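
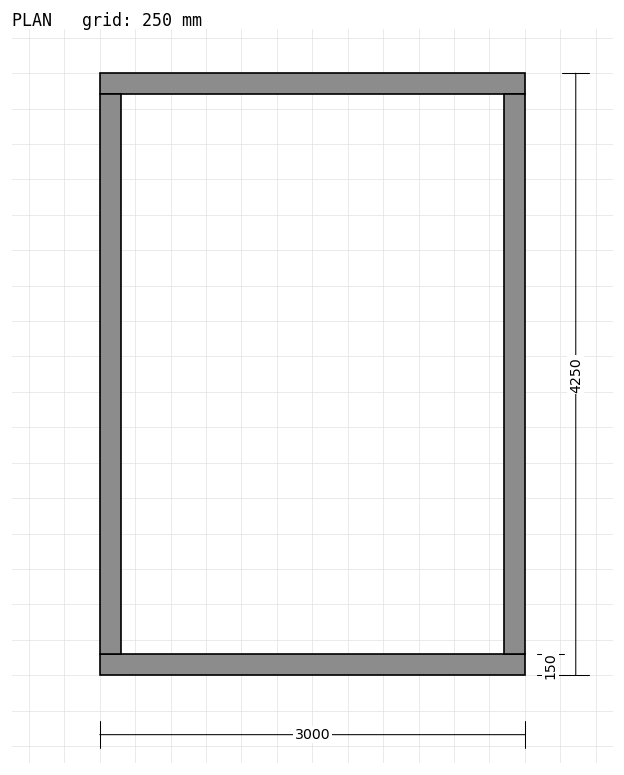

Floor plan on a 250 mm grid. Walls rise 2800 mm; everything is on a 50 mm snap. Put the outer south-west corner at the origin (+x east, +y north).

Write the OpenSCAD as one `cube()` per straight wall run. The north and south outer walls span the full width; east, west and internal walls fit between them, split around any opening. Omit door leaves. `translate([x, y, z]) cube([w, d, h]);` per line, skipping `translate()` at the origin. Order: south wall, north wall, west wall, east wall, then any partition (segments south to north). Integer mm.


cube([3000, 150, 2800]);
translate([0, 4100, 0]) cube([3000, 150, 2800]);
translate([0, 150, 0]) cube([150, 3950, 2800]);
translate([2850, 150, 0]) cube([150, 3950, 2800]);


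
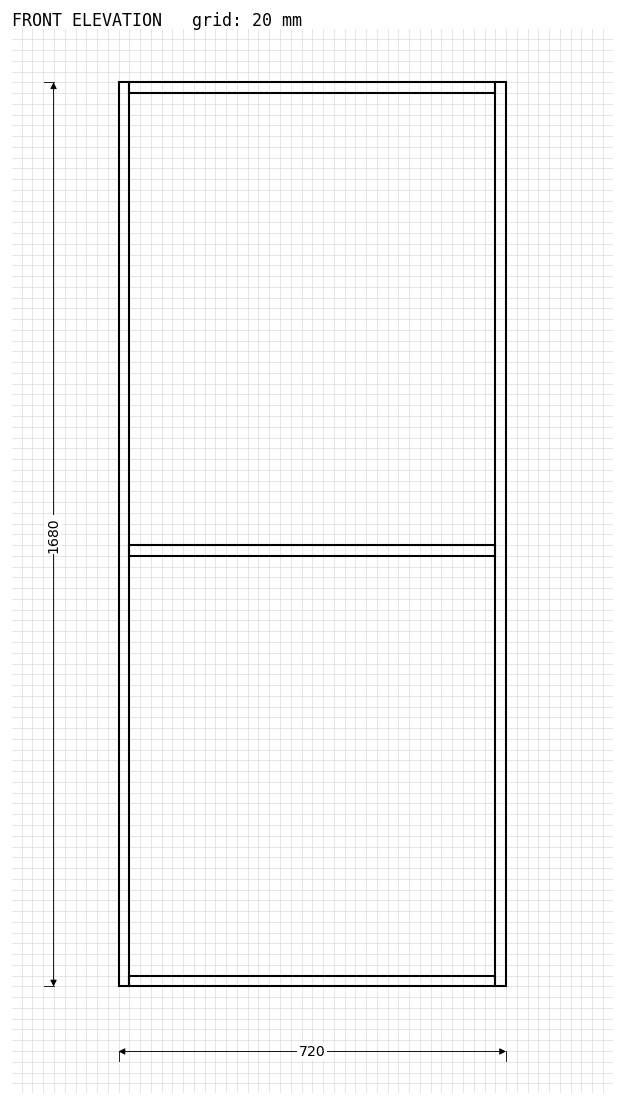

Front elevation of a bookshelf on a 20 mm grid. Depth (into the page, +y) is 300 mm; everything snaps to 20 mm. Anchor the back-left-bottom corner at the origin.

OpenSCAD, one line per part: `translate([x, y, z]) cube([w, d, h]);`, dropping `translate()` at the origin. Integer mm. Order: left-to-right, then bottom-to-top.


cube([20, 300, 1680]);
translate([20, 0, 0]) cube([680, 300, 20]);
translate([20, 0, 800]) cube([680, 300, 20]);
translate([20, 0, 1660]) cube([680, 300, 20]);
translate([700, 0, 0]) cube([20, 300, 1680]);


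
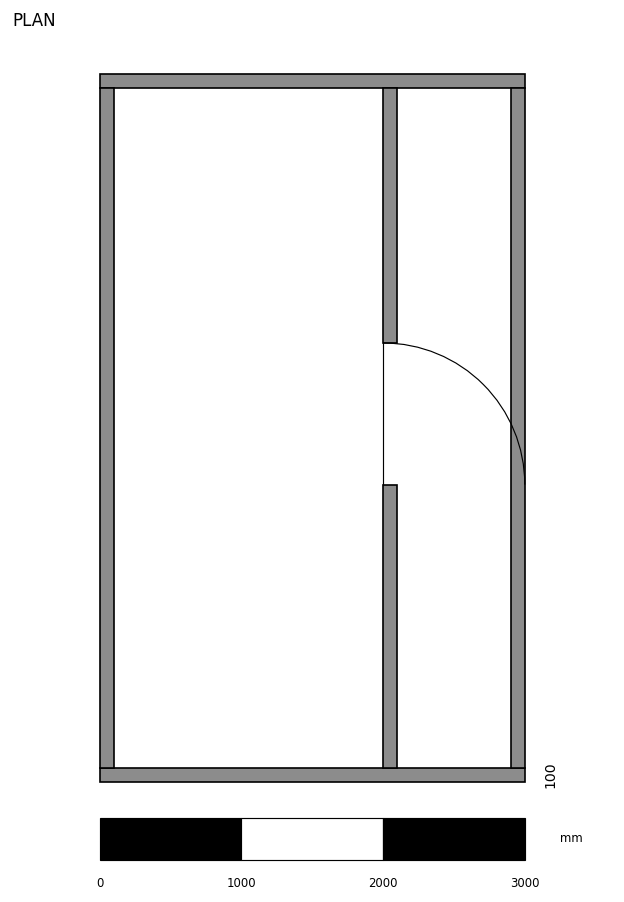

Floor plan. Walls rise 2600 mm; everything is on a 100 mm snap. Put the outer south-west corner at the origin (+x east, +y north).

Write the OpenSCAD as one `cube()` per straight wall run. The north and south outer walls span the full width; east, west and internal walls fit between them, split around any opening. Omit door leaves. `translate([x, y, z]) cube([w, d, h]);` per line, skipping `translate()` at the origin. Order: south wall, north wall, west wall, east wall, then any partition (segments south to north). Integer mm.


cube([3000, 100, 2600]);
translate([0, 4900, 0]) cube([3000, 100, 2600]);
translate([0, 100, 0]) cube([100, 4800, 2600]);
translate([2900, 100, 0]) cube([100, 4800, 2600]);
translate([2000, 100, 0]) cube([100, 2000, 2600]);
translate([2000, 3100, 0]) cube([100, 1800, 2600]);


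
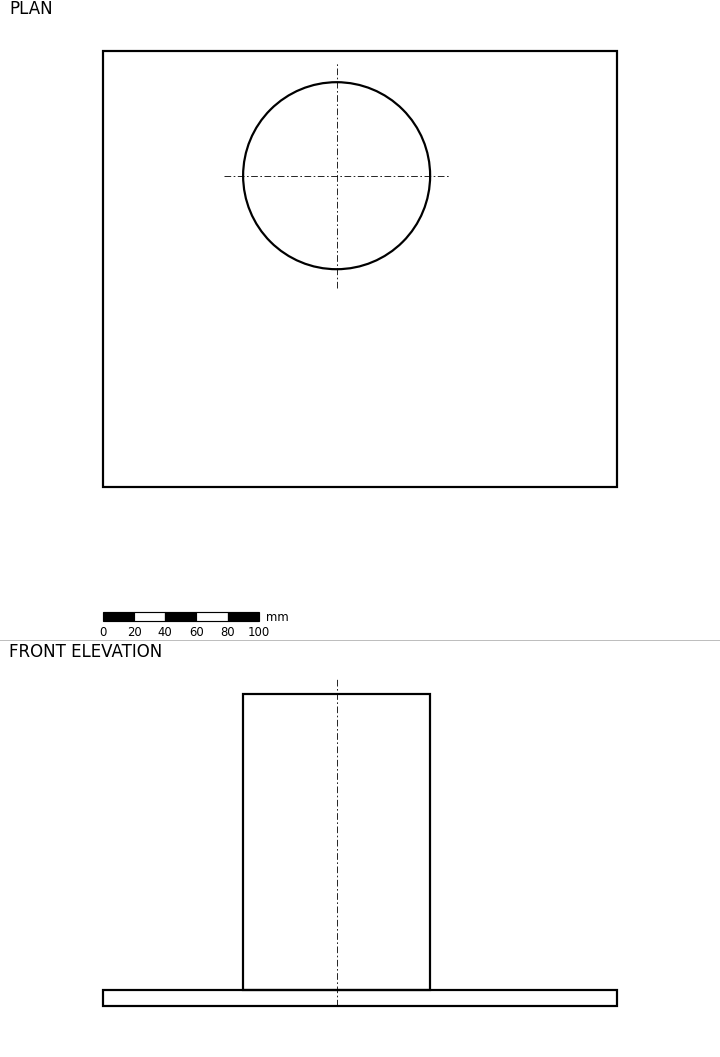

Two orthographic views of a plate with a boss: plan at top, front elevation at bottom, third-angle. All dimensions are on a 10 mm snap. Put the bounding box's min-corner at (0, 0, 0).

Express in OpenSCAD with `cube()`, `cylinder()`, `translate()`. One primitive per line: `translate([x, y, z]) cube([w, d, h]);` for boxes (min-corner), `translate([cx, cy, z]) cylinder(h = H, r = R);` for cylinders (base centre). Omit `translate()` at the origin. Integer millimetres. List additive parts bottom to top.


cube([330, 280, 10]);
translate([150, 200, 10]) cylinder(h = 190, r = 60);


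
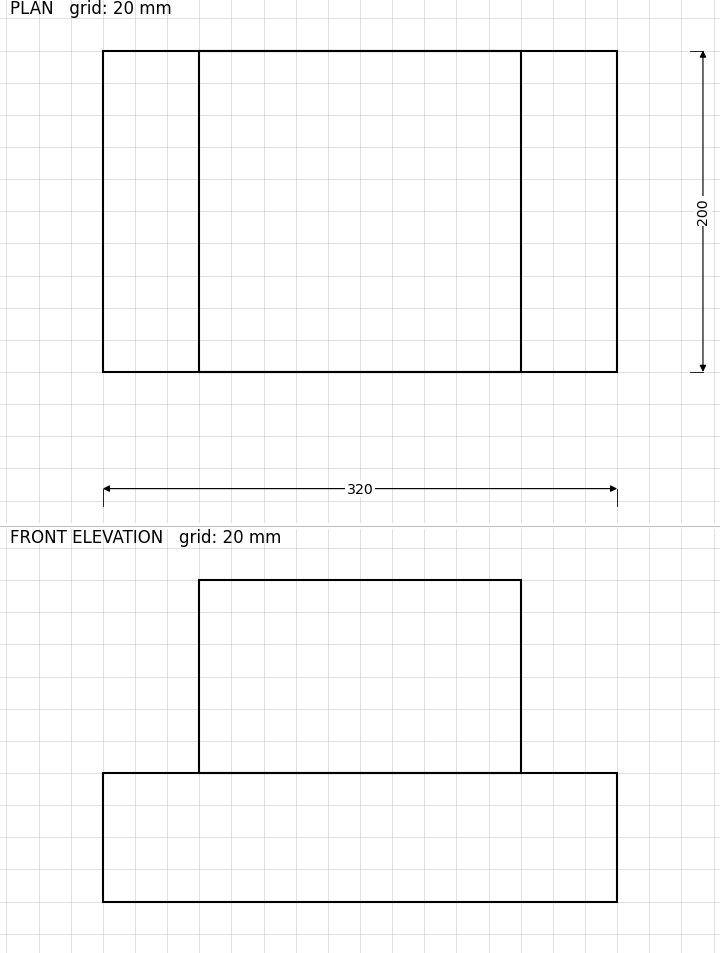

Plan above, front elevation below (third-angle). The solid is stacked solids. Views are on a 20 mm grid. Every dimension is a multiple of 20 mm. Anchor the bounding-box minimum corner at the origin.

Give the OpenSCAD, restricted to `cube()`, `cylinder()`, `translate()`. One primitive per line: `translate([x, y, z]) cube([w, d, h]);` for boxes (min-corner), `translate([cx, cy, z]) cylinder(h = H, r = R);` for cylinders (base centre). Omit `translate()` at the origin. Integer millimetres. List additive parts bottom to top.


cube([320, 200, 80]);
translate([60, 0, 80]) cube([200, 200, 120]);


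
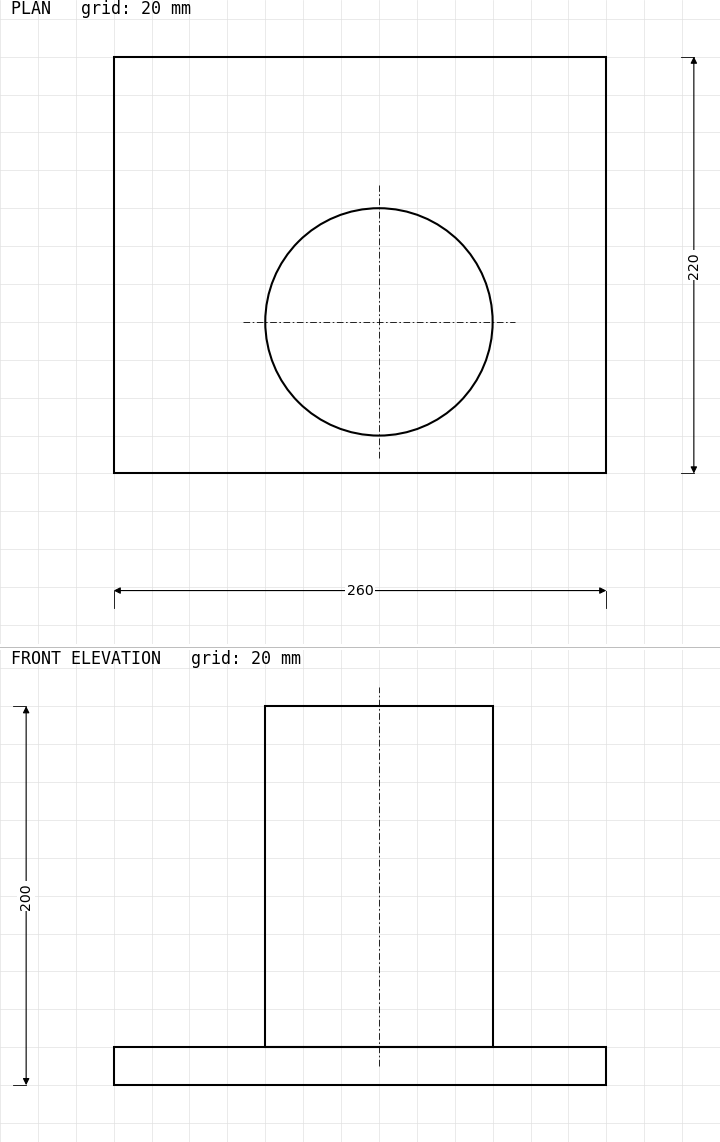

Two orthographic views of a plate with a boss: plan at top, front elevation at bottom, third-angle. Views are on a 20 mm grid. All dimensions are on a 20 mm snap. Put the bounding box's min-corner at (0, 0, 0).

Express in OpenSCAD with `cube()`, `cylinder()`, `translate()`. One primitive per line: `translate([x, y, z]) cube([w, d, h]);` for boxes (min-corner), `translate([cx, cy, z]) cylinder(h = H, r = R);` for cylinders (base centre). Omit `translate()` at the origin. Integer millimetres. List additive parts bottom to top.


cube([260, 220, 20]);
translate([140, 80, 20]) cylinder(h = 180, r = 60);


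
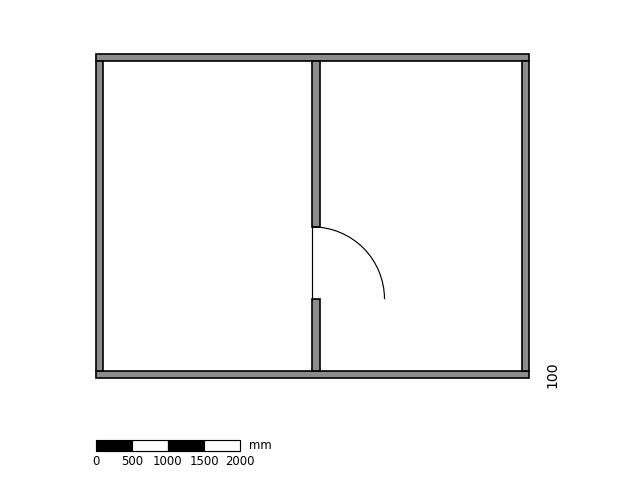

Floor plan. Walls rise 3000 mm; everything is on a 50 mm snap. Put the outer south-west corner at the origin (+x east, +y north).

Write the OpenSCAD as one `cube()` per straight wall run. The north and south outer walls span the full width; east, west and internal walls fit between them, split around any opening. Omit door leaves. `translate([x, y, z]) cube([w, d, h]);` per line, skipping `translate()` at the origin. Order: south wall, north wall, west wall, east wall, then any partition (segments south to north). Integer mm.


cube([6000, 100, 3000]);
translate([0, 4400, 0]) cube([6000, 100, 3000]);
translate([0, 100, 0]) cube([100, 4300, 3000]);
translate([5900, 100, 0]) cube([100, 4300, 3000]);
translate([3000, 100, 0]) cube([100, 1000, 3000]);
translate([3000, 2100, 0]) cube([100, 2300, 3000]);


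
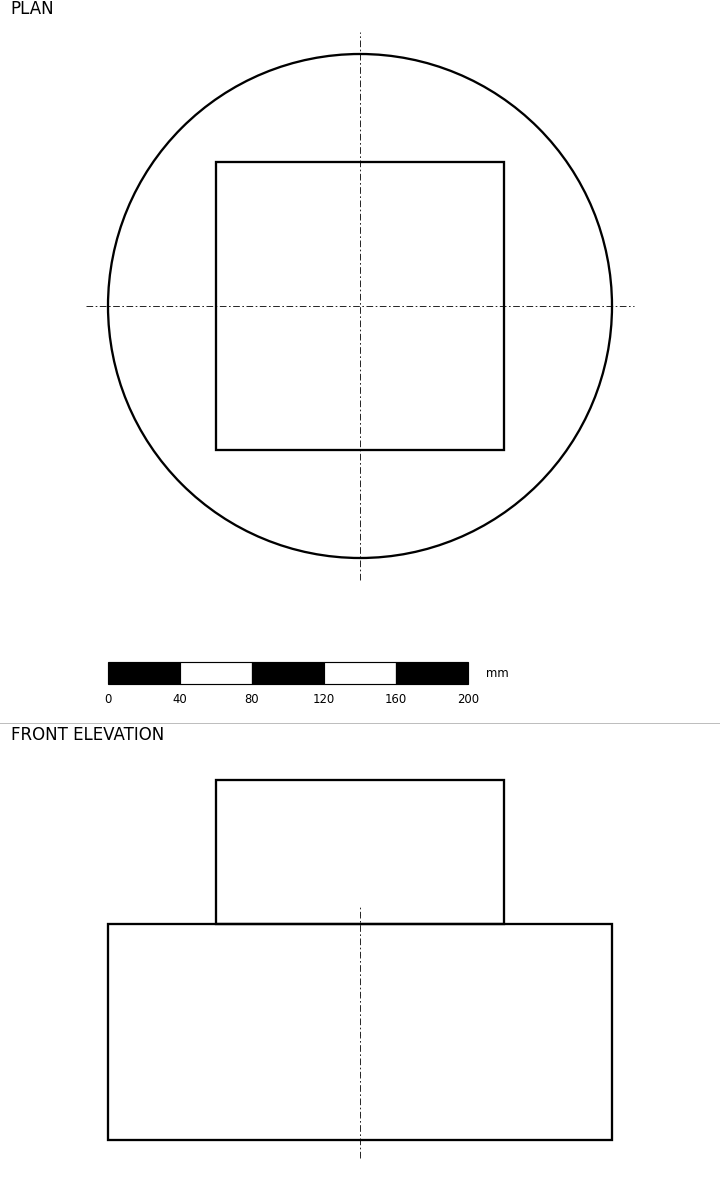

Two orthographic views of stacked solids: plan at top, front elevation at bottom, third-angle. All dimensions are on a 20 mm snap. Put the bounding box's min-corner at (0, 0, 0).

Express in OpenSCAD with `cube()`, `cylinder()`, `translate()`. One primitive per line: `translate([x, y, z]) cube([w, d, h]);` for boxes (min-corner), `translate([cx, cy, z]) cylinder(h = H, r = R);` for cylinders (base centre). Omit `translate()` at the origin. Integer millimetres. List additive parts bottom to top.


translate([140, 140, 0]) cylinder(h = 120, r = 140);
translate([60, 60, 120]) cube([160, 160, 80]);


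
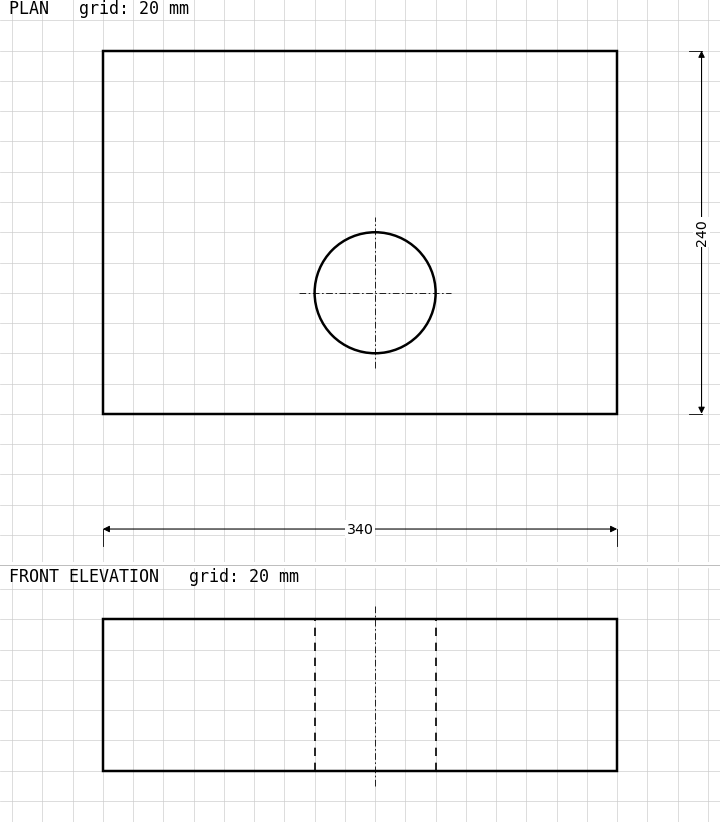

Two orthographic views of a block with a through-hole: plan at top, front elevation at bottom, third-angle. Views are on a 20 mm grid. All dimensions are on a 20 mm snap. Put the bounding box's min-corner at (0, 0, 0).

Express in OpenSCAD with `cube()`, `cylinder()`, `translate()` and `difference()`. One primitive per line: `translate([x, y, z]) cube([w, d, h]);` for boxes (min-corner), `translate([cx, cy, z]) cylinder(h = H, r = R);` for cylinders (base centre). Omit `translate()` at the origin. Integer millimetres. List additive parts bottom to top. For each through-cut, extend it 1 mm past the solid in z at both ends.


difference() {
  cube([340, 240, 100]);
  translate([180, 80, -1]) cylinder(h = 102, r = 40);
}


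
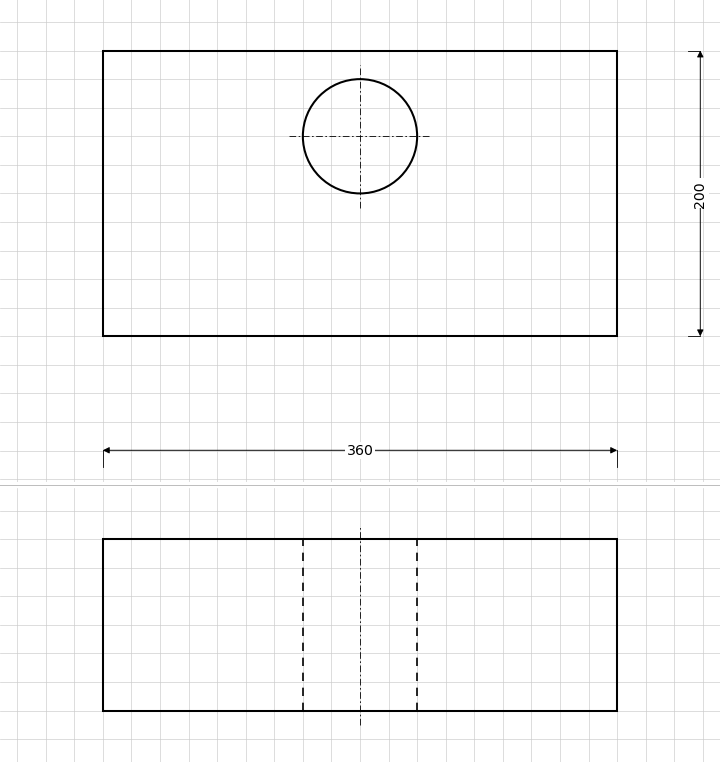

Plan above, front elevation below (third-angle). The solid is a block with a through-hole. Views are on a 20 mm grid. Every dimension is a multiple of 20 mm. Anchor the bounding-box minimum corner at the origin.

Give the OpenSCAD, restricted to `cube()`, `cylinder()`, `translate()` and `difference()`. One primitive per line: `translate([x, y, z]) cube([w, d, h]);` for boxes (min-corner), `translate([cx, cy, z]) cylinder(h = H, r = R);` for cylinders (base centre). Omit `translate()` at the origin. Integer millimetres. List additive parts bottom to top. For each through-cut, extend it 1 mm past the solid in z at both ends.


difference() {
  cube([360, 200, 120]);
  translate([180, 140, -1]) cylinder(h = 122, r = 40);
}


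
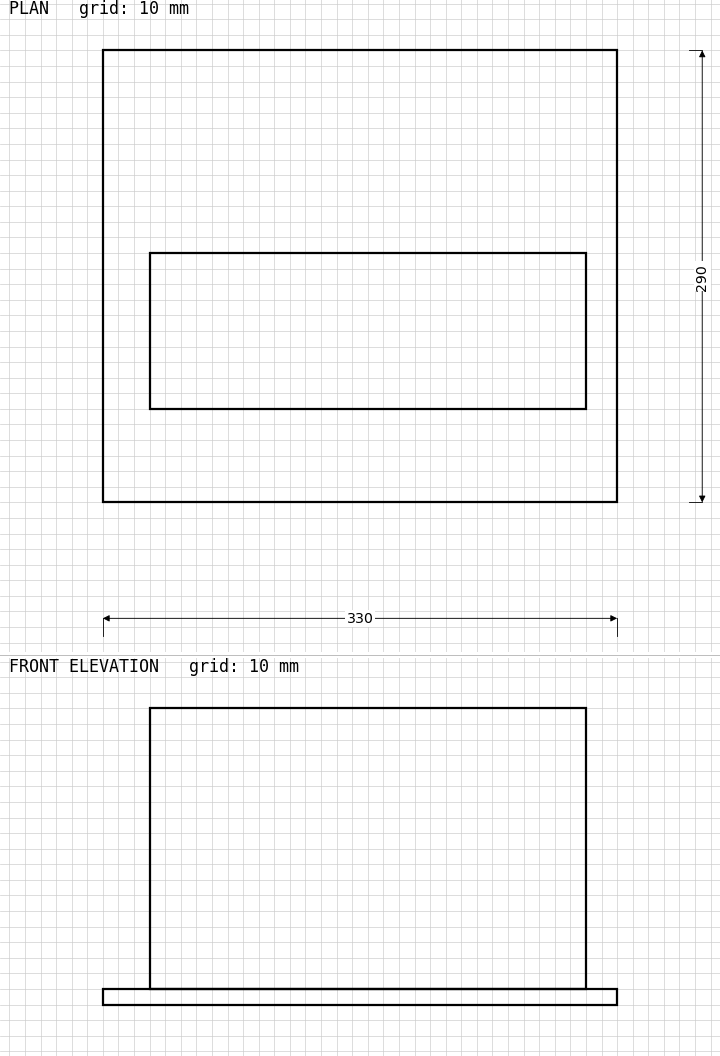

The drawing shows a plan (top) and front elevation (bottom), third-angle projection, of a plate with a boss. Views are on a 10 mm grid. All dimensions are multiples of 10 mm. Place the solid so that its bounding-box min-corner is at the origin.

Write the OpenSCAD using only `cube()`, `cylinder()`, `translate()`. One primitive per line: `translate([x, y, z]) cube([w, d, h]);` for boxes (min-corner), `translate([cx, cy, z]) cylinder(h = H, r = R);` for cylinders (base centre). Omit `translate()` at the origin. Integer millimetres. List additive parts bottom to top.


cube([330, 290, 10]);
translate([30, 60, 10]) cube([280, 100, 180]);


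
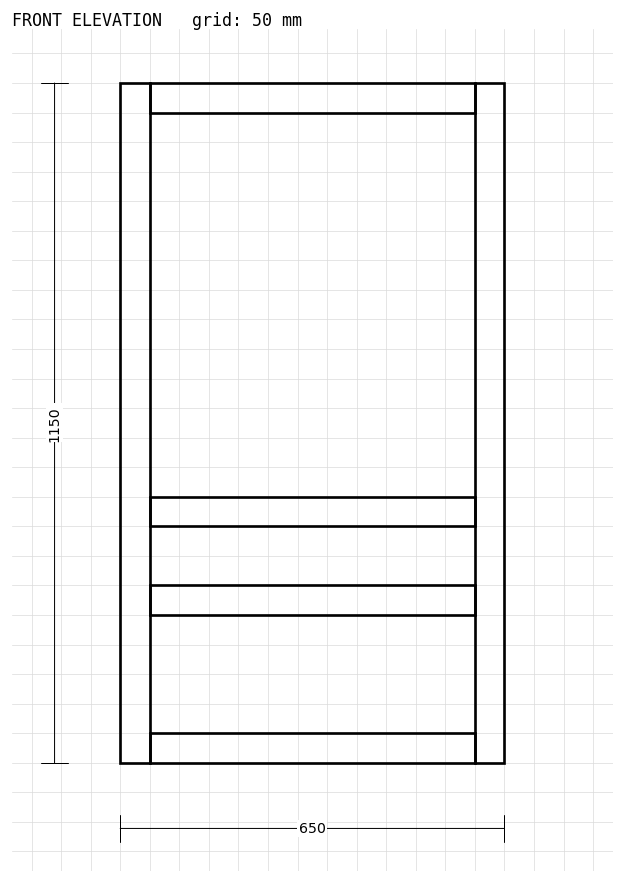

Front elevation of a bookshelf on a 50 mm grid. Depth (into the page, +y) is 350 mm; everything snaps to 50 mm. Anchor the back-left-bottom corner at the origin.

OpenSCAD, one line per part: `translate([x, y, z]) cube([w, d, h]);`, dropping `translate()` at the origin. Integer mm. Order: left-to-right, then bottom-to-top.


cube([50, 350, 1150]);
translate([50, 0, 0]) cube([550, 350, 50]);
translate([50, 0, 250]) cube([550, 350, 50]);
translate([50, 0, 400]) cube([550, 350, 50]);
translate([50, 0, 1100]) cube([550, 350, 50]);
translate([600, 0, 0]) cube([50, 350, 1150]);


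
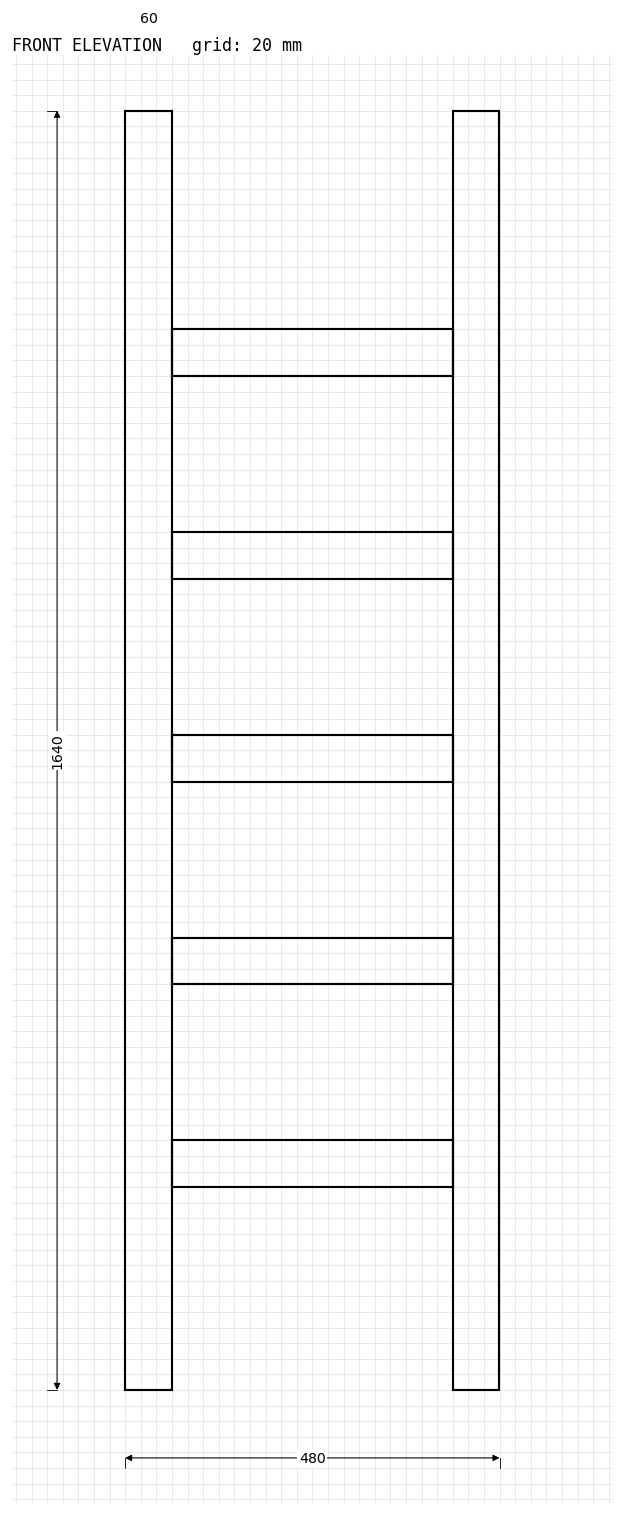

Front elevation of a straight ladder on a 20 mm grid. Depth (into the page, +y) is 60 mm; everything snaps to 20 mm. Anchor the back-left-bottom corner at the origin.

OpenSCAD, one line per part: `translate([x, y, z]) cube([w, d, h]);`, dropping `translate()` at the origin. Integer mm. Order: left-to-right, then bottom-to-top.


cube([60, 60, 1640]);
translate([60, 0, 260]) cube([360, 60, 60]);
translate([60, 0, 520]) cube([360, 60, 60]);
translate([60, 0, 780]) cube([360, 60, 60]);
translate([60, 0, 1040]) cube([360, 60, 60]);
translate([60, 0, 1300]) cube([360, 60, 60]);
translate([420, 0, 0]) cube([60, 60, 1640]);


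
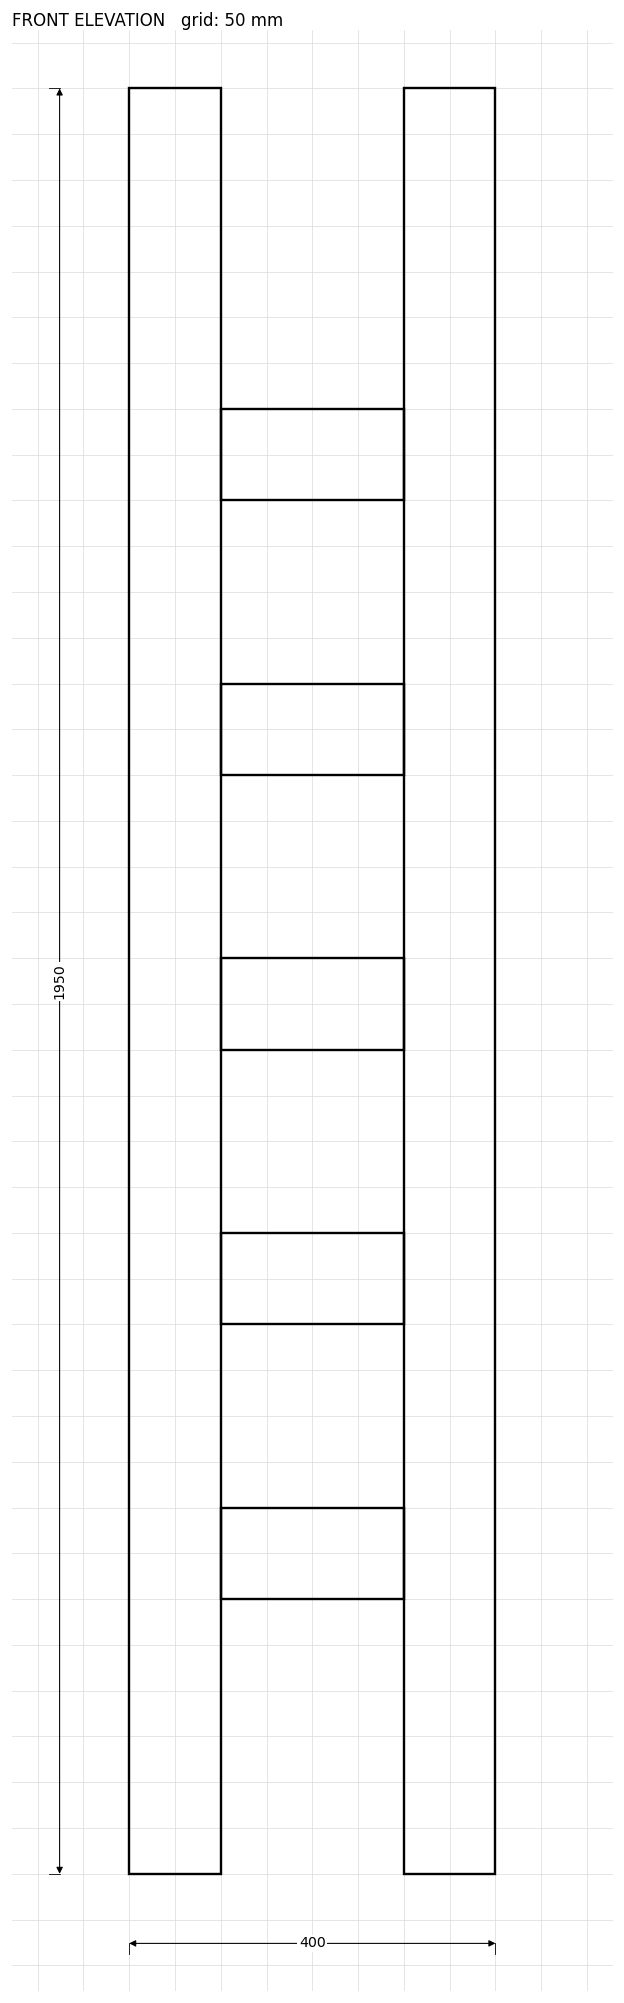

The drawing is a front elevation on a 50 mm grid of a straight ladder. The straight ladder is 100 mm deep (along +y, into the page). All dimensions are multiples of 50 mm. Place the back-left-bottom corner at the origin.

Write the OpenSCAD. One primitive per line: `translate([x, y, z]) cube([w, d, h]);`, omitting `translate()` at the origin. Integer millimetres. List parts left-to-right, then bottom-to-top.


cube([100, 100, 1950]);
translate([100, 0, 300]) cube([200, 100, 100]);
translate([100, 0, 600]) cube([200, 100, 100]);
translate([100, 0, 900]) cube([200, 100, 100]);
translate([100, 0, 1200]) cube([200, 100, 100]);
translate([100, 0, 1500]) cube([200, 100, 100]);
translate([300, 0, 0]) cube([100, 100, 1950]);


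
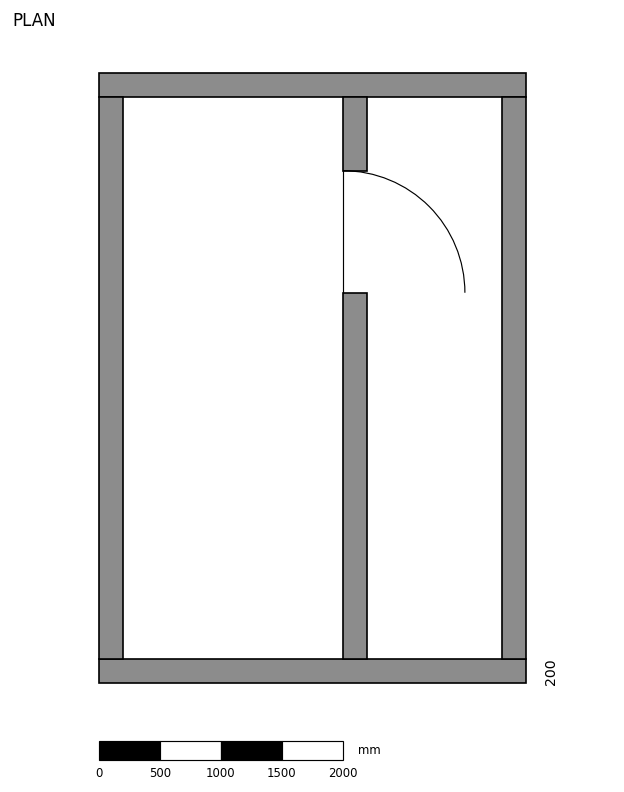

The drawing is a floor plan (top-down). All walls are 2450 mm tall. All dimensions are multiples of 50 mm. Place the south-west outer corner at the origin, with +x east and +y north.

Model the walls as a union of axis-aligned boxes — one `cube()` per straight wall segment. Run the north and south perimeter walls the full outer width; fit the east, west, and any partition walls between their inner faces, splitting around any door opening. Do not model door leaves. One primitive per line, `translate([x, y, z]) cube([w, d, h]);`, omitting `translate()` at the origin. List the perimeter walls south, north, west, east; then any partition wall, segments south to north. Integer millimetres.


cube([3500, 200, 2450]);
translate([0, 4800, 0]) cube([3500, 200, 2450]);
translate([0, 200, 0]) cube([200, 4600, 2450]);
translate([3300, 200, 0]) cube([200, 4600, 2450]);
translate([2000, 200, 0]) cube([200, 3000, 2450]);
translate([2000, 4200, 0]) cube([200, 600, 2450]);


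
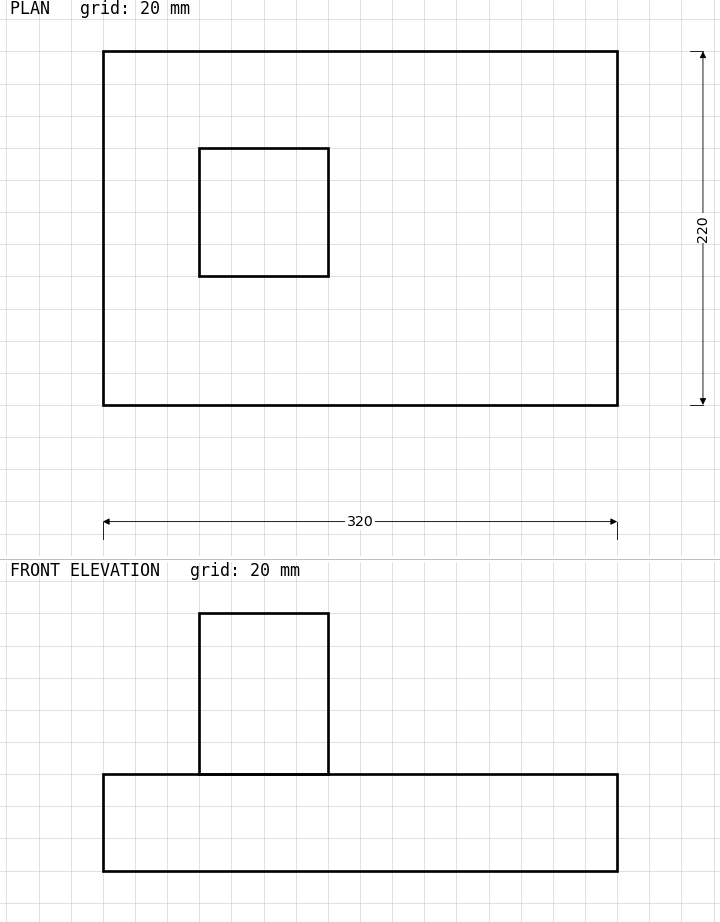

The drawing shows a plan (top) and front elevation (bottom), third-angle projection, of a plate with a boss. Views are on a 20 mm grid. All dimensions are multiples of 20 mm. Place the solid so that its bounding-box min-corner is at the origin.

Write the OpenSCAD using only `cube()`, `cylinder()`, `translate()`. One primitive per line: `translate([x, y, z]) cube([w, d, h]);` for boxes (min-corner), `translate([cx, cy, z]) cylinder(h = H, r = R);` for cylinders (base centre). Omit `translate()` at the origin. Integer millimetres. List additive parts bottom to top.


cube([320, 220, 60]);
translate([60, 80, 60]) cube([80, 80, 100]);


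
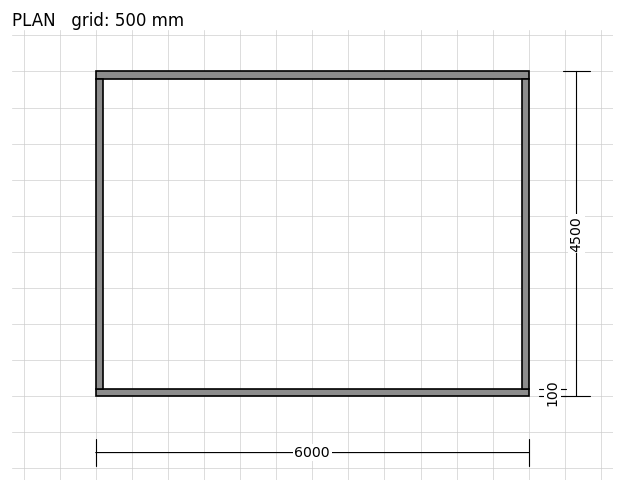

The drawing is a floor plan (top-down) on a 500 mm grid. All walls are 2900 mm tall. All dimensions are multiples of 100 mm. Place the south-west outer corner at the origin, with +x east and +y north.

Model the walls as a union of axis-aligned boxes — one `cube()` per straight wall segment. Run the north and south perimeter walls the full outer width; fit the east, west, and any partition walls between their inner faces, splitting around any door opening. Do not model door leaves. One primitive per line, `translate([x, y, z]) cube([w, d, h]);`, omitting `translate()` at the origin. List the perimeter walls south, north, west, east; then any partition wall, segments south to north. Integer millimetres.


cube([6000, 100, 2900]);
translate([0, 4400, 0]) cube([6000, 100, 2900]);
translate([0, 100, 0]) cube([100, 4300, 2900]);
translate([5900, 100, 0]) cube([100, 4300, 2900]);


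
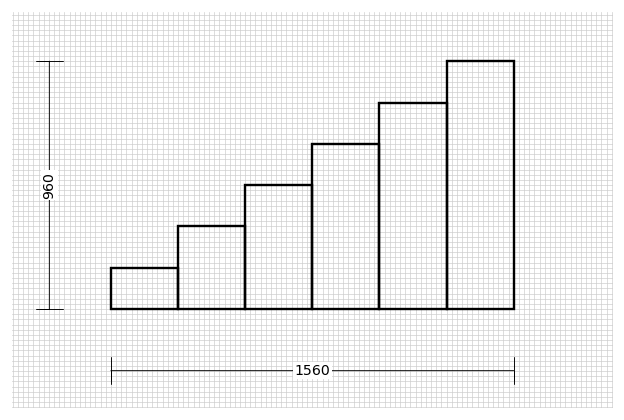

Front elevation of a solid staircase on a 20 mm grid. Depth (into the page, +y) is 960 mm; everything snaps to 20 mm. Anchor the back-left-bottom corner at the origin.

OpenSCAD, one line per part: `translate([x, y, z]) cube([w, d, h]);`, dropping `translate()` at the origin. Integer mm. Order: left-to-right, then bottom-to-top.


cube([260, 960, 160]);
translate([260, 0, 0]) cube([260, 960, 320]);
translate([520, 0, 0]) cube([260, 960, 480]);
translate([780, 0, 0]) cube([260, 960, 640]);
translate([1040, 0, 0]) cube([260, 960, 800]);
translate([1300, 0, 0]) cube([260, 960, 960]);


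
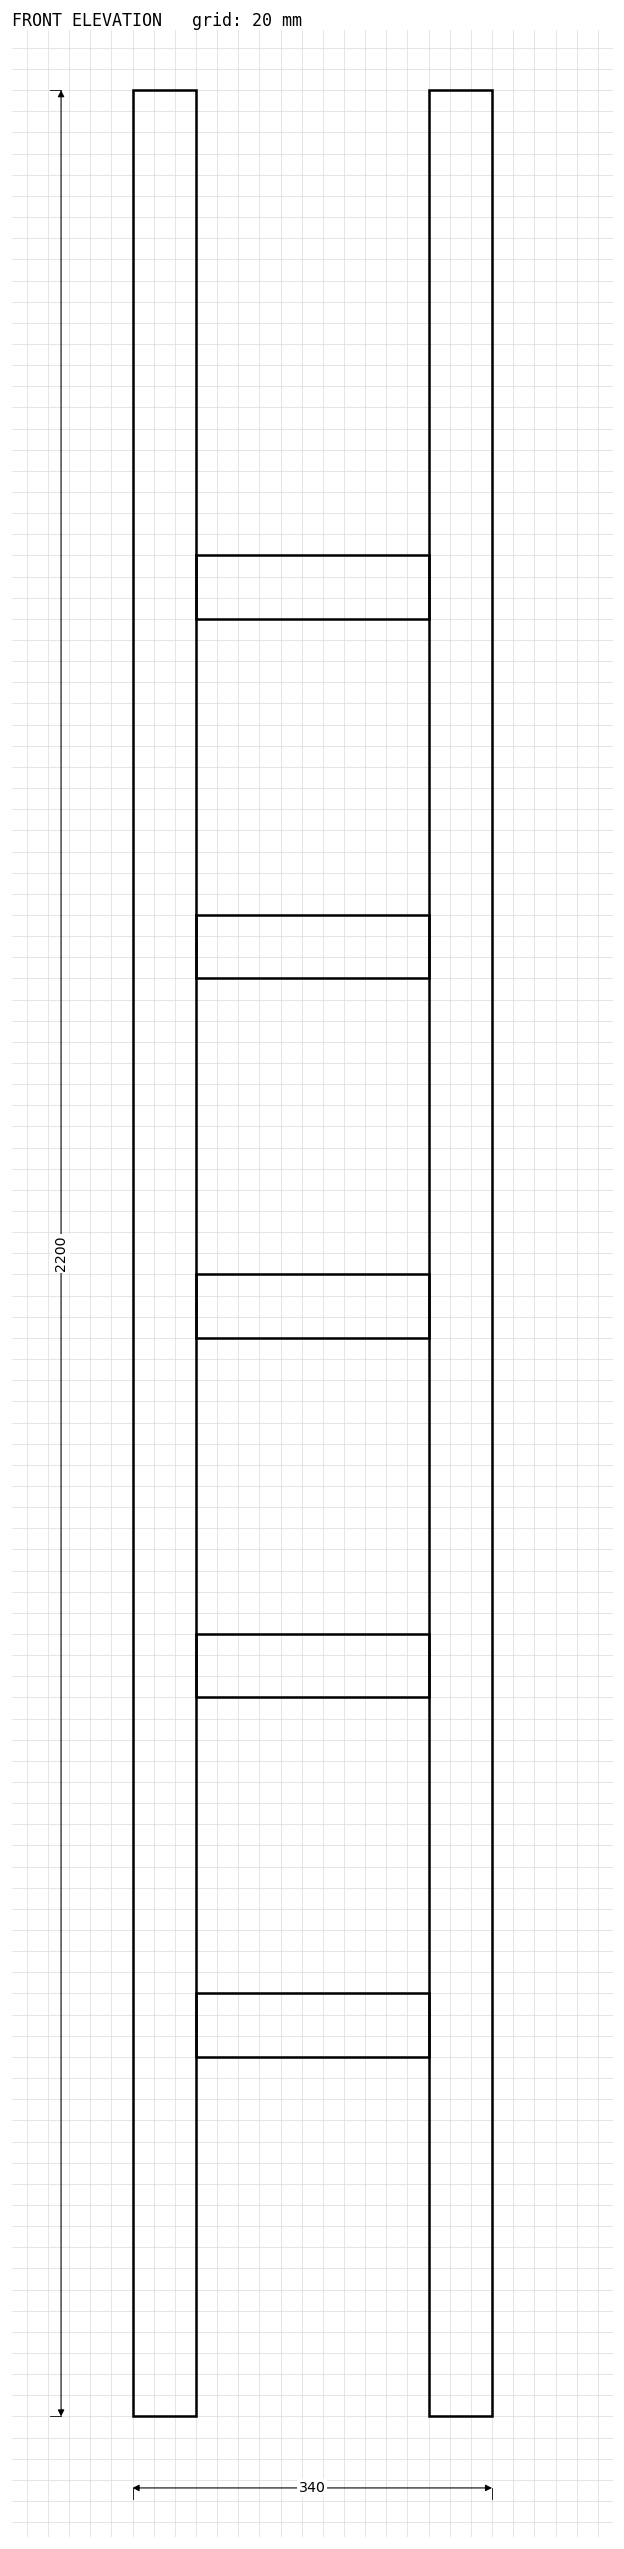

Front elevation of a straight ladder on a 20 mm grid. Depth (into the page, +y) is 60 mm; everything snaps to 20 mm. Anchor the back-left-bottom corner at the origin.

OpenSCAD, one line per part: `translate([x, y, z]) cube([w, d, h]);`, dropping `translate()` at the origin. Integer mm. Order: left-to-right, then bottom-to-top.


cube([60, 60, 2200]);
translate([60, 0, 340]) cube([220, 60, 60]);
translate([60, 0, 680]) cube([220, 60, 60]);
translate([60, 0, 1020]) cube([220, 60, 60]);
translate([60, 0, 1360]) cube([220, 60, 60]);
translate([60, 0, 1700]) cube([220, 60, 60]);
translate([280, 0, 0]) cube([60, 60, 2200]);


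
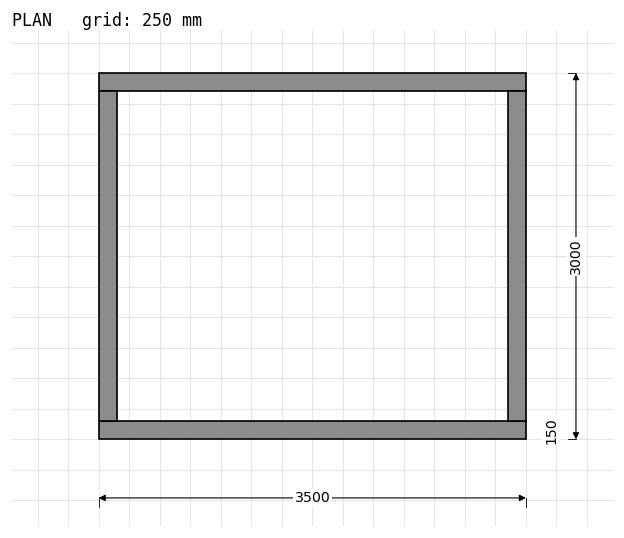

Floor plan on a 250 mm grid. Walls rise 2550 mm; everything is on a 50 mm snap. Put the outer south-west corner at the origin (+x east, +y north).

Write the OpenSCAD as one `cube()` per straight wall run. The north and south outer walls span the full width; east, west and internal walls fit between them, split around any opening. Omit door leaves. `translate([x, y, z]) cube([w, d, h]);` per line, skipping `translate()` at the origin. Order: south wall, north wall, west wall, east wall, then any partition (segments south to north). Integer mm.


cube([3500, 150, 2550]);
translate([0, 2850, 0]) cube([3500, 150, 2550]);
translate([0, 150, 0]) cube([150, 2700, 2550]);
translate([3350, 150, 0]) cube([150, 2700, 2550]);


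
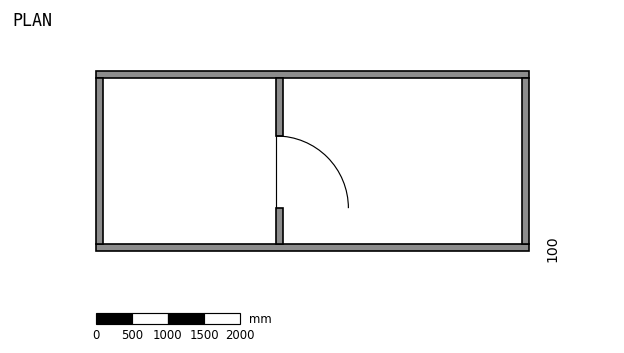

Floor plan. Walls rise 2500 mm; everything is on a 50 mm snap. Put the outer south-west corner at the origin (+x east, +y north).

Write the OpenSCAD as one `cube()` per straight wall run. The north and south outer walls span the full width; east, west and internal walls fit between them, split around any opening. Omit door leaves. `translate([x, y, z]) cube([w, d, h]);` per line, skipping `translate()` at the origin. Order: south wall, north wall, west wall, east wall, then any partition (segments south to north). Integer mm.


cube([6000, 100, 2500]);
translate([0, 2400, 0]) cube([6000, 100, 2500]);
translate([0, 100, 0]) cube([100, 2300, 2500]);
translate([5900, 100, 0]) cube([100, 2300, 2500]);
translate([2500, 100, 0]) cube([100, 500, 2500]);
translate([2500, 1600, 0]) cube([100, 800, 2500]);


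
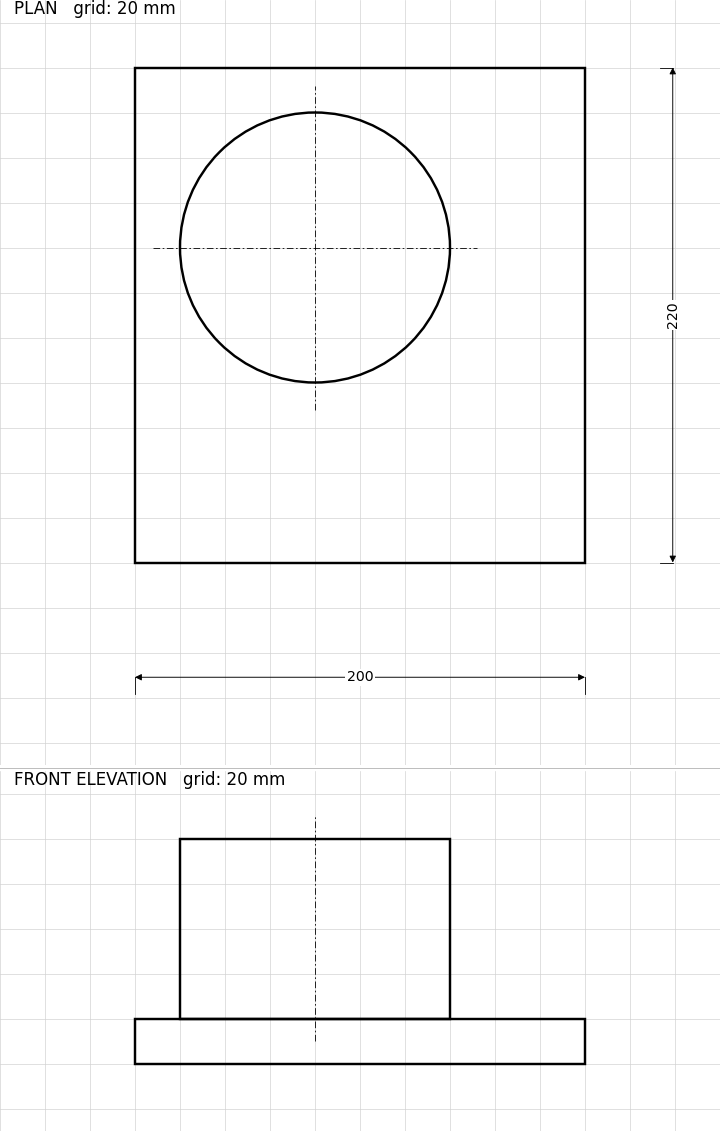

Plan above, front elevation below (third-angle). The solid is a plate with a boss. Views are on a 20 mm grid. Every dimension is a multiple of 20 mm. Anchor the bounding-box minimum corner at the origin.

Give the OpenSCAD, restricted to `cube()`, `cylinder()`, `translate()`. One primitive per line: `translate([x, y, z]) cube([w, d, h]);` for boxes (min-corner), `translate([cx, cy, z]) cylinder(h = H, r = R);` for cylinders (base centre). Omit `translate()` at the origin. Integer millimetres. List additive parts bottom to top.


cube([200, 220, 20]);
translate([80, 140, 20]) cylinder(h = 80, r = 60);


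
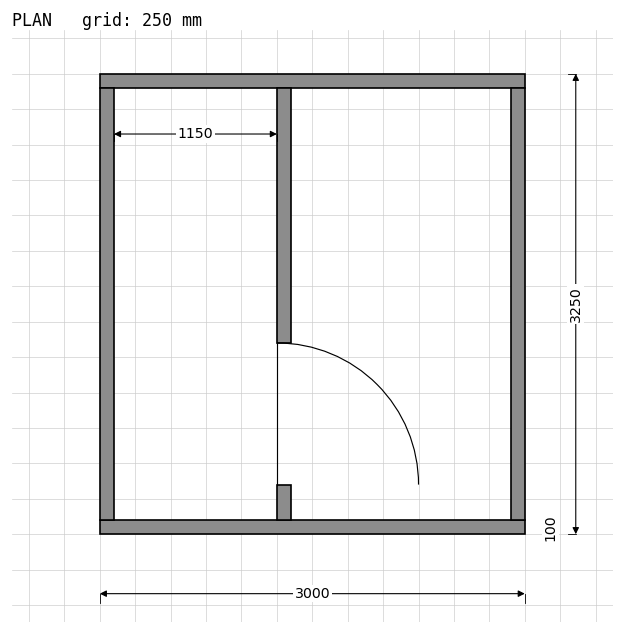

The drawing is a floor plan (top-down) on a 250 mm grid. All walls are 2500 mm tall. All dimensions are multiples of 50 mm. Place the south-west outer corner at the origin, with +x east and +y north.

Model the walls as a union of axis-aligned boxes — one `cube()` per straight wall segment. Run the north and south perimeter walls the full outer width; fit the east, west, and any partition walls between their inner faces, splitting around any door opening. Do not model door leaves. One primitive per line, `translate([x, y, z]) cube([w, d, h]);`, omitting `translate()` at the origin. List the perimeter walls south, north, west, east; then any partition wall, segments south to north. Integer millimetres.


cube([3000, 100, 2500]);
translate([0, 3150, 0]) cube([3000, 100, 2500]);
translate([0, 100, 0]) cube([100, 3050, 2500]);
translate([2900, 100, 0]) cube([100, 3050, 2500]);
translate([1250, 100, 0]) cube([100, 250, 2500]);
translate([1250, 1350, 0]) cube([100, 1800, 2500]);


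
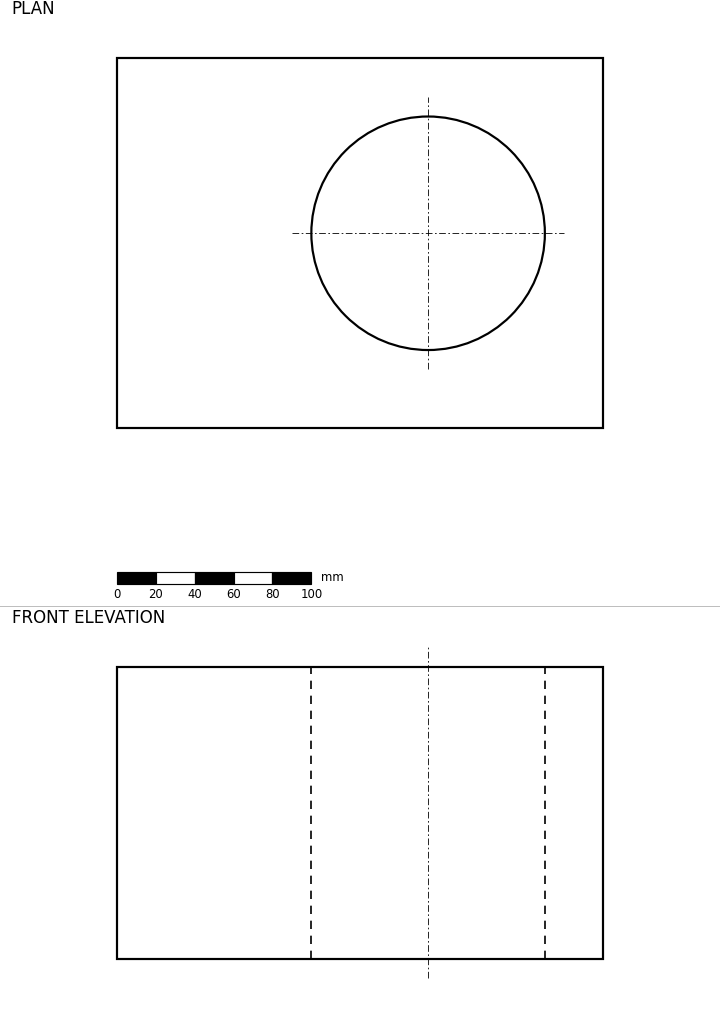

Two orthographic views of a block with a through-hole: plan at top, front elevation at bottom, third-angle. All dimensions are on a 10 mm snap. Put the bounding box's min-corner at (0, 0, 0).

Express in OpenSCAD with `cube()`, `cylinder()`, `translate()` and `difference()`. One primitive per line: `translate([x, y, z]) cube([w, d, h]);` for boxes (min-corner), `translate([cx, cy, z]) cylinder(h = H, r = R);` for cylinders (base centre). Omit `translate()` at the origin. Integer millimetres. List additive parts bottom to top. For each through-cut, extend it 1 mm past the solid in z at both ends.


difference() {
  cube([250, 190, 150]);
  translate([160, 100, -1]) cylinder(h = 152, r = 60);
}


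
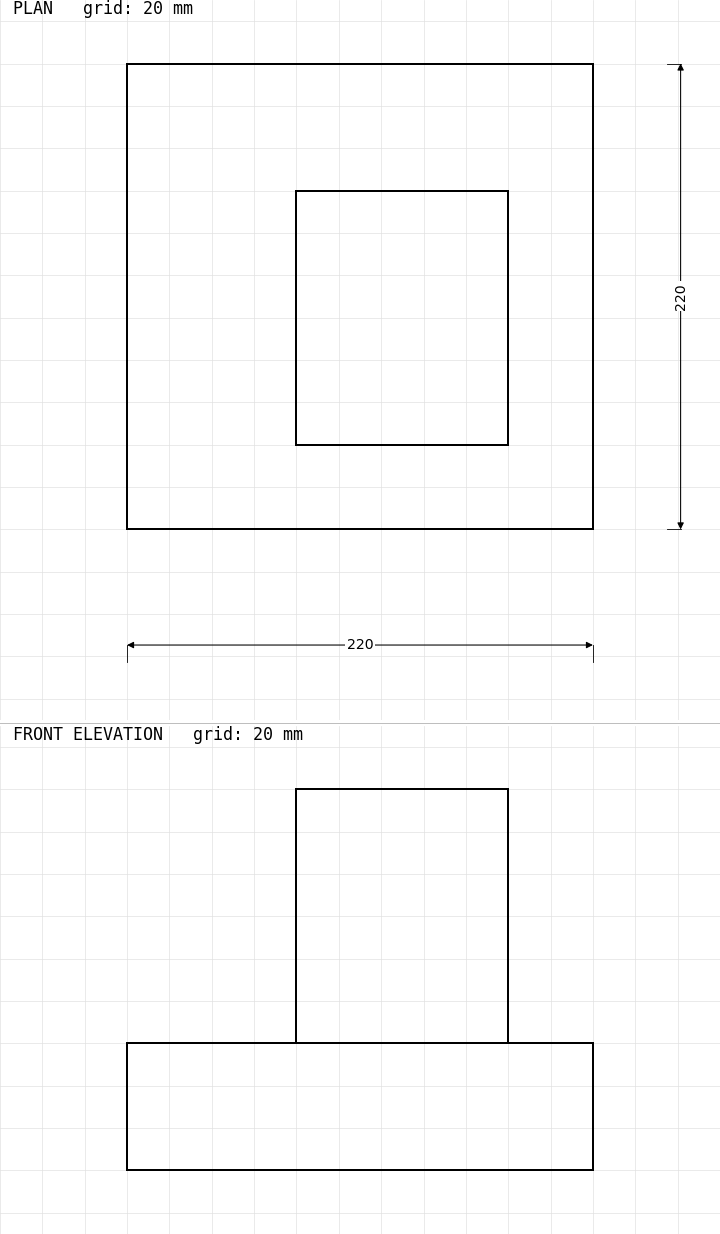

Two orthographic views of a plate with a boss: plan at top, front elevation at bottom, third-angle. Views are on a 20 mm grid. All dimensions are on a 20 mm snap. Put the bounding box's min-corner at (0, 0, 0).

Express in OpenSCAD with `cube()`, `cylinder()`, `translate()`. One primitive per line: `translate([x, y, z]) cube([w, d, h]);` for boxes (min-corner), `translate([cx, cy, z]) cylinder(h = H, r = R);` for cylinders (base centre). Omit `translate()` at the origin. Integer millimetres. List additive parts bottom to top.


cube([220, 220, 60]);
translate([80, 40, 60]) cube([100, 120, 120]);


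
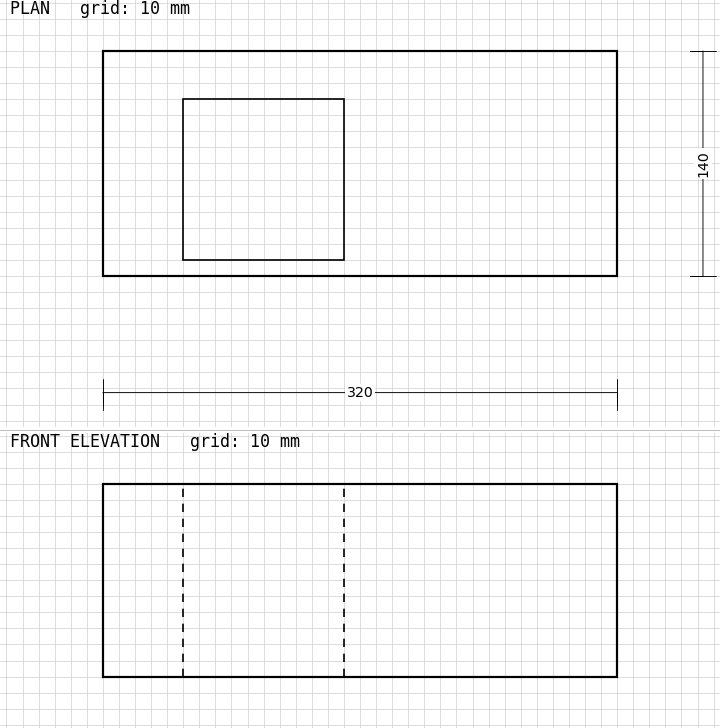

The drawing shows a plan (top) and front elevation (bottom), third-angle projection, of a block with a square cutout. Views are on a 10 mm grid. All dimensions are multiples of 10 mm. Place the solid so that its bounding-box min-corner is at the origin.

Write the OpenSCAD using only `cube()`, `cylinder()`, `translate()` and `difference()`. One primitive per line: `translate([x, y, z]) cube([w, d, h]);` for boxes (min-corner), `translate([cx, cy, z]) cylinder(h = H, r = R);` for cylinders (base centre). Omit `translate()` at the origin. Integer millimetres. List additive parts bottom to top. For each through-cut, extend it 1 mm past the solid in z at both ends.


difference() {
  cube([320, 140, 120]);
  translate([50, 10, -1]) cube([100, 100, 122]);
}


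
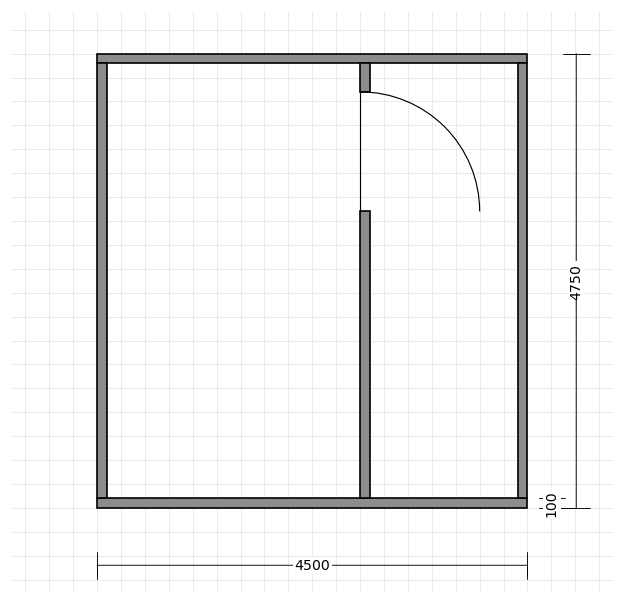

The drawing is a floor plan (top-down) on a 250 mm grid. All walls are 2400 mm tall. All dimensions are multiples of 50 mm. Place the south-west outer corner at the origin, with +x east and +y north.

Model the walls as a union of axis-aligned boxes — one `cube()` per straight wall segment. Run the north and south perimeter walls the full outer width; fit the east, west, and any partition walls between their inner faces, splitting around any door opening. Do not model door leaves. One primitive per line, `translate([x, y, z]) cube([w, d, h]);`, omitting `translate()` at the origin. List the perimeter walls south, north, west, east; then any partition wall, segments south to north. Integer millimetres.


cube([4500, 100, 2400]);
translate([0, 4650, 0]) cube([4500, 100, 2400]);
translate([0, 100, 0]) cube([100, 4550, 2400]);
translate([4400, 100, 0]) cube([100, 4550, 2400]);
translate([2750, 100, 0]) cube([100, 3000, 2400]);
translate([2750, 4350, 0]) cube([100, 300, 2400]);


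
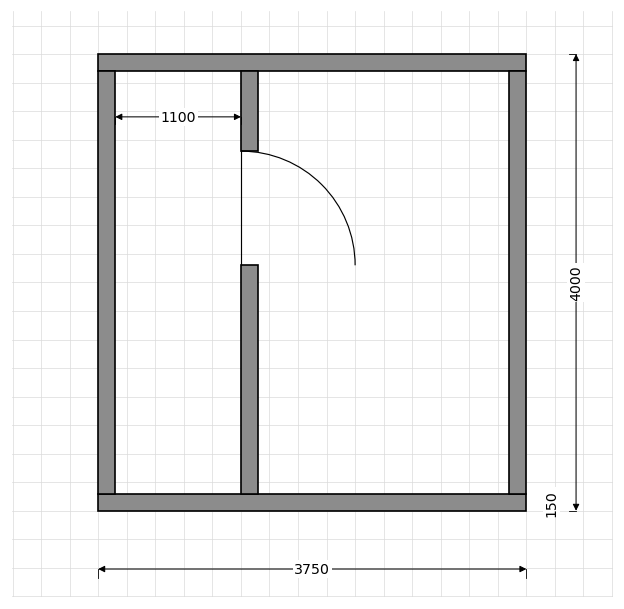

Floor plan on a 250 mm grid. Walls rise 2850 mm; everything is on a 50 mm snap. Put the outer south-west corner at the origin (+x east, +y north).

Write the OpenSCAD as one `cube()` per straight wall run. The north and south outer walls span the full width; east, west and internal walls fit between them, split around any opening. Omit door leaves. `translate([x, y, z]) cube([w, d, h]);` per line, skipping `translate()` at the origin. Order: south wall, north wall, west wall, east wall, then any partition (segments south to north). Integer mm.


cube([3750, 150, 2850]);
translate([0, 3850, 0]) cube([3750, 150, 2850]);
translate([0, 150, 0]) cube([150, 3700, 2850]);
translate([3600, 150, 0]) cube([150, 3700, 2850]);
translate([1250, 150, 0]) cube([150, 2000, 2850]);
translate([1250, 3150, 0]) cube([150, 700, 2850]);


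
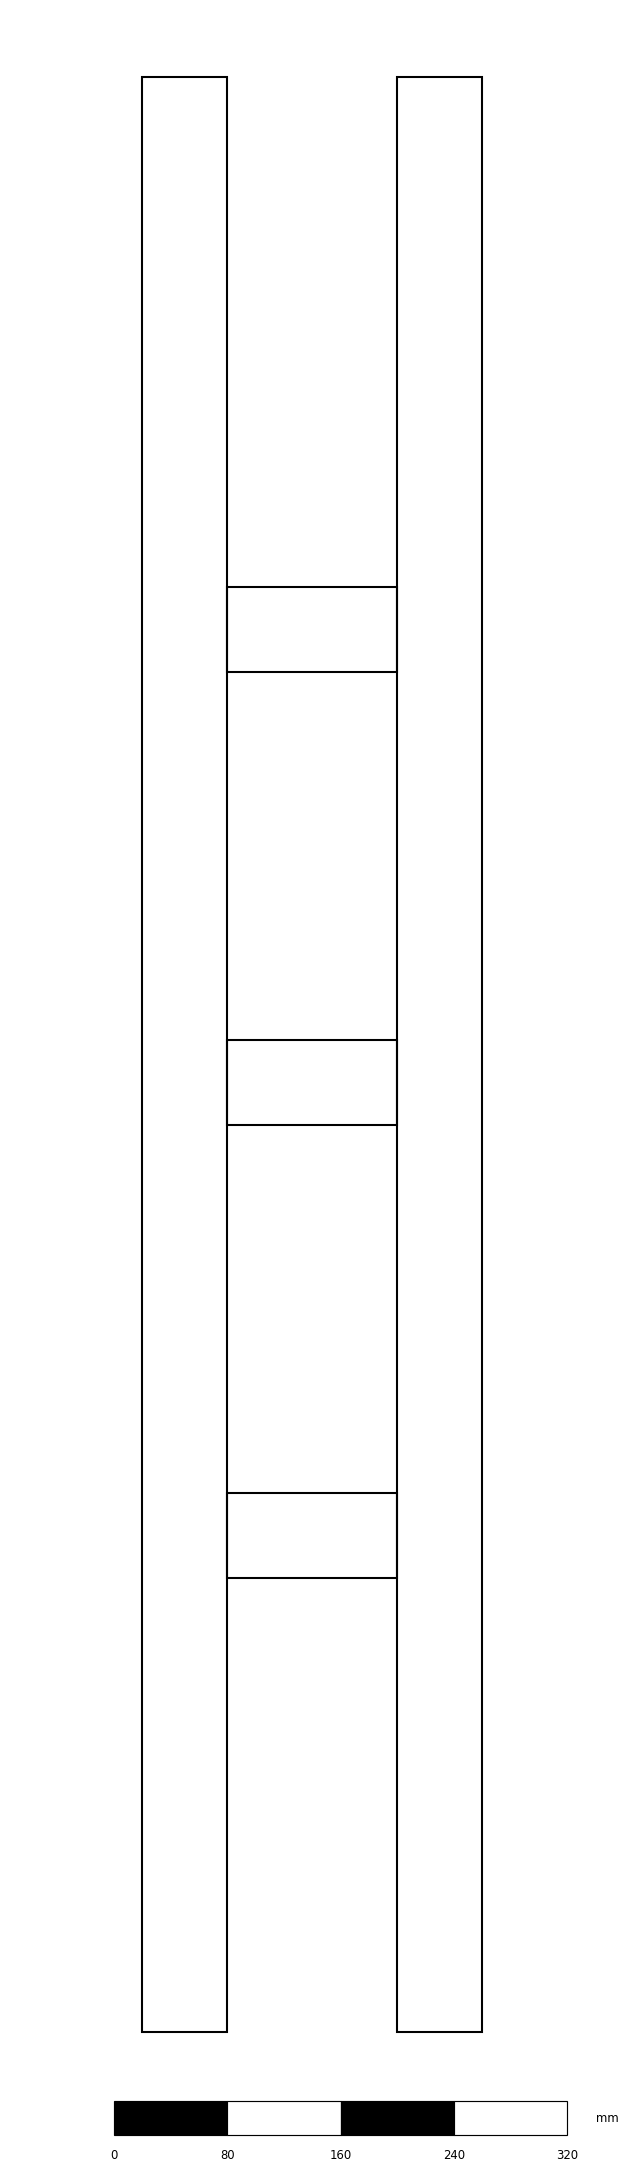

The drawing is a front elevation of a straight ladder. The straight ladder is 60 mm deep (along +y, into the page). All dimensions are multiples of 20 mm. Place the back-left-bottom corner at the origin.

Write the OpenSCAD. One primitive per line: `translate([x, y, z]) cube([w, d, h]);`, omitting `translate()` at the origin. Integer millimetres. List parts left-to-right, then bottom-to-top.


cube([60, 60, 1380]);
translate([60, 0, 320]) cube([120, 60, 60]);
translate([60, 0, 640]) cube([120, 60, 60]);
translate([60, 0, 960]) cube([120, 60, 60]);
translate([180, 0, 0]) cube([60, 60, 1380]);


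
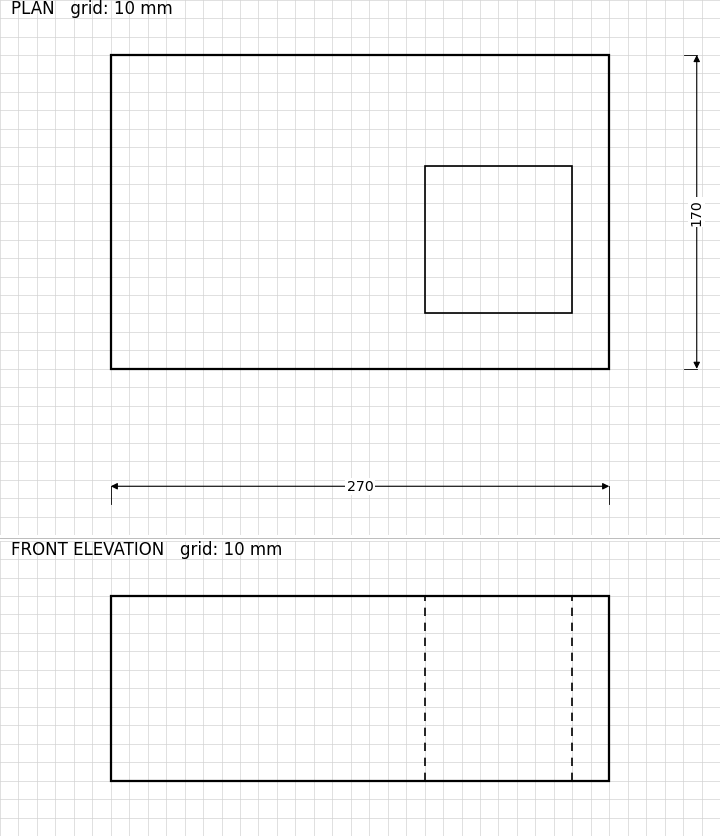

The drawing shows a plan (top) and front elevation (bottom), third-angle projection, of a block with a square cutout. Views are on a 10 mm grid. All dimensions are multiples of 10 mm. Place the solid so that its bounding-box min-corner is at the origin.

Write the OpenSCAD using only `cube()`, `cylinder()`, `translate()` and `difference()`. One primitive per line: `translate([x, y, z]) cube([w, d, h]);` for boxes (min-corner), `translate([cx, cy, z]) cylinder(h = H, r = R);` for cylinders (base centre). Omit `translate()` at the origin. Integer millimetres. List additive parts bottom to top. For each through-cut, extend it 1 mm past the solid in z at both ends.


difference() {
  cube([270, 170, 100]);
  translate([170, 30, -1]) cube([80, 80, 102]);
}


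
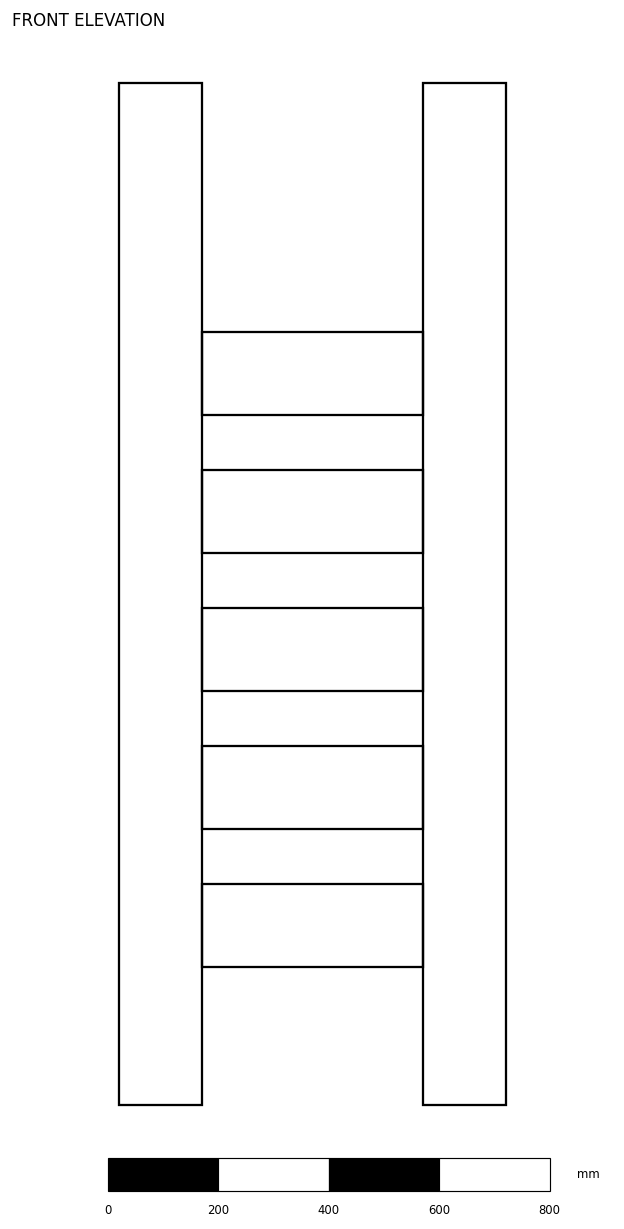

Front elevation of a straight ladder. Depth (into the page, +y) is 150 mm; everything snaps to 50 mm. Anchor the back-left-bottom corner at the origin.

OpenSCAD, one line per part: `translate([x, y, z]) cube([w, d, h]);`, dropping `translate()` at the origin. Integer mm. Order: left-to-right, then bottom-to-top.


cube([150, 150, 1850]);
translate([150, 0, 250]) cube([400, 150, 150]);
translate([150, 0, 500]) cube([400, 150, 150]);
translate([150, 0, 750]) cube([400, 150, 150]);
translate([150, 0, 1000]) cube([400, 150, 150]);
translate([150, 0, 1250]) cube([400, 150, 150]);
translate([550, 0, 0]) cube([150, 150, 1850]);


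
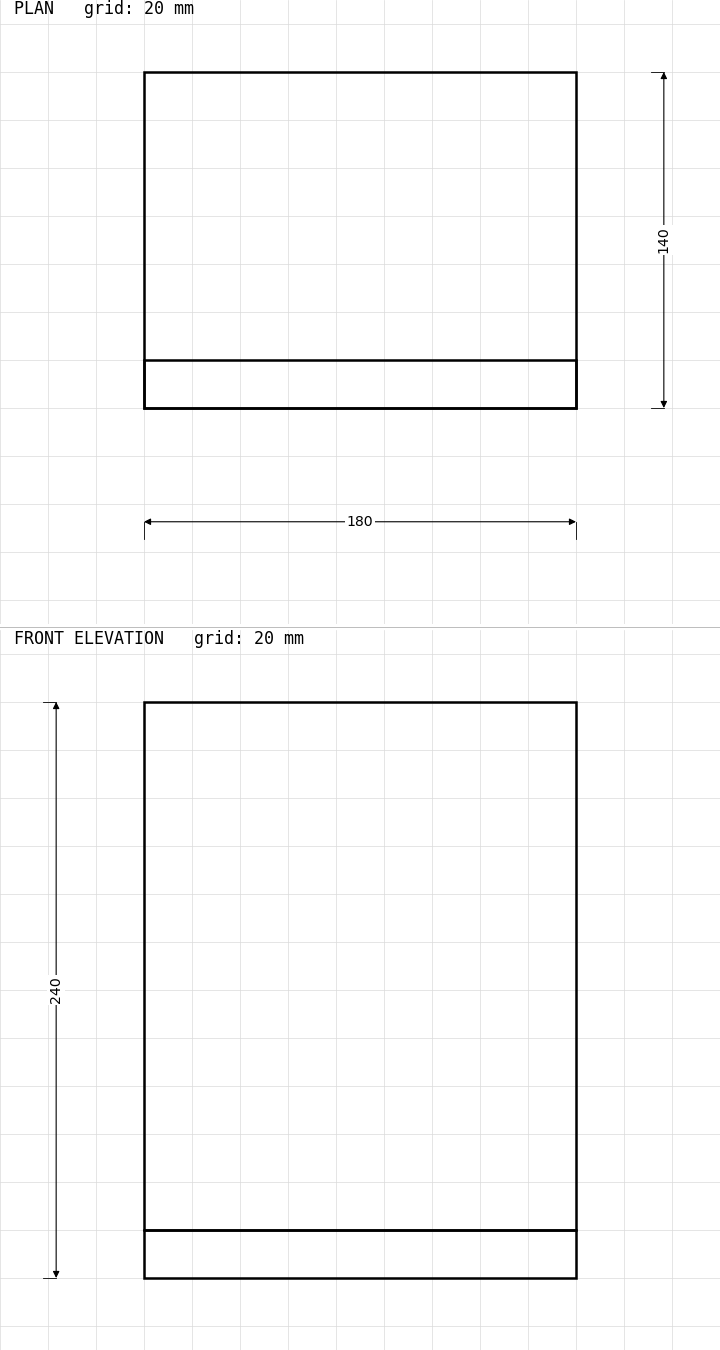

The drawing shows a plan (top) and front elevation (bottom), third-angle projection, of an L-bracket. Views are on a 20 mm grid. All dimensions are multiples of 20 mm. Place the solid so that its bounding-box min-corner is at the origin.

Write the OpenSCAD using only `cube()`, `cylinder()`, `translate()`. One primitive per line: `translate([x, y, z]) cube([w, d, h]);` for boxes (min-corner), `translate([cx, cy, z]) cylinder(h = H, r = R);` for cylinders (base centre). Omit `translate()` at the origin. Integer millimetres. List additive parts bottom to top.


cube([180, 140, 20]);
translate([0, 0, 20]) cube([180, 20, 220]);


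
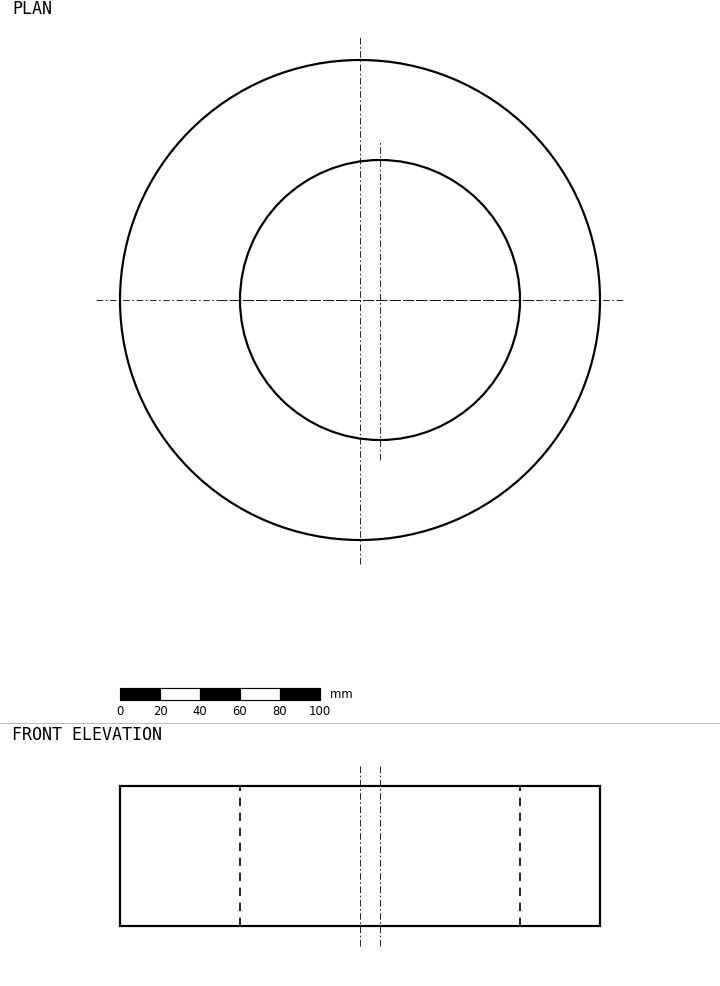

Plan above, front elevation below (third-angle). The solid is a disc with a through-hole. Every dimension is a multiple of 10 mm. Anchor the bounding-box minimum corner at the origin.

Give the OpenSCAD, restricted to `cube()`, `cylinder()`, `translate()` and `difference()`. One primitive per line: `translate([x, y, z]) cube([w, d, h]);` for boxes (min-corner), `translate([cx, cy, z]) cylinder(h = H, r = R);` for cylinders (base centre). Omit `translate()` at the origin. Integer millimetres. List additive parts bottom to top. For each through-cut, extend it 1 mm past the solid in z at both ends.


difference() {
  translate([120, 120, 0]) cylinder(h = 70, r = 120);
  translate([130, 120, -1]) cylinder(h = 72, r = 70);
}


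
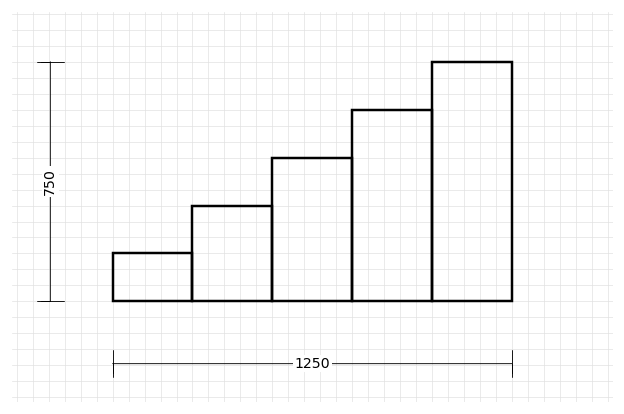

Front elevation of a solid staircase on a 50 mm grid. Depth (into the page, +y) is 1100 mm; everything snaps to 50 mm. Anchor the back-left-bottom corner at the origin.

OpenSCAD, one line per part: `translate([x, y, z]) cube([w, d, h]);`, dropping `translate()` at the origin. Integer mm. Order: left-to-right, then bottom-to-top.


cube([250, 1100, 150]);
translate([250, 0, 0]) cube([250, 1100, 300]);
translate([500, 0, 0]) cube([250, 1100, 450]);
translate([750, 0, 0]) cube([250, 1100, 600]);
translate([1000, 0, 0]) cube([250, 1100, 750]);
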